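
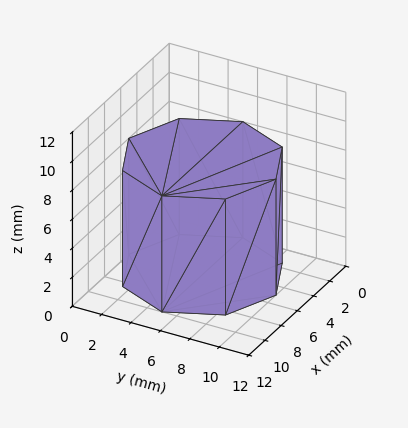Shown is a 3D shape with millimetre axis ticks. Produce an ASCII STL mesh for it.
Reading the render: the shape is a regular 8-sided prism (a cylinder approximated with 8 flat sides), circumscribed radius ≈ 5 mm, height ≈ 8 mm (dimensions read to the nearest mm from the axis ticks). For the STL, each face is triangulated and given an outward normal.

solid part
  facet normal 0.0000 0.0000 -1.0000
    outer loop
      vertex 5.0 10.0 0.0
      vertex 8.5 8.5 0.0
      vertex 10.0 5.0 0.0
    endloop
  endfacet
  facet normal 0.0000 0.0000 -1.0000
    outer loop
      vertex 1.5 8.5 0.0
      vertex 5.0 10.0 0.0
      vertex 10.0 5.0 0.0
    endloop
  endfacet
  facet normal 0.0000 0.0000 -1.0000
    outer loop
      vertex 0.0 5.0 0.0
      vertex 1.5 8.5 0.0
      vertex 10.0 5.0 0.0
    endloop
  endfacet
  facet normal 0.0000 0.0000 -1.0000
    outer loop
      vertex 1.5 1.5 0.0
      vertex 0.0 5.0 0.0
      vertex 10.0 5.0 0.0
    endloop
  endfacet
  facet normal 0.0000 0.0000 -1.0000
    outer loop
      vertex 5.0 0.0 0.0
      vertex 1.5 1.5 0.0
      vertex 10.0 5.0 0.0
    endloop
  endfacet
  facet normal 0.0000 0.0000 -1.0000
    outer loop
      vertex 8.5 1.5 0.0
      vertex 5.0 0.0 0.0
      vertex 10.0 5.0 0.0
    endloop
  endfacet
  facet normal 0.0000 0.0000 1.0000
    outer loop
      vertex 10.0 5.0 8.0
      vertex 8.5 8.5 8.0
      vertex 5.0 10.0 8.0
    endloop
  endfacet
  facet normal 0.0000 0.0000 1.0000
    outer loop
      vertex 10.0 5.0 8.0
      vertex 5.0 10.0 8.0
      vertex 1.5 8.5 8.0
    endloop
  endfacet
  facet normal 0.0000 0.0000 1.0000
    outer loop
      vertex 10.0 5.0 8.0
      vertex 1.5 8.5 8.0
      vertex 0.0 5.0 8.0
    endloop
  endfacet
  facet normal 0.0000 0.0000 1.0000
    outer loop
      vertex 10.0 5.0 8.0
      vertex 0.0 5.0 8.0
      vertex 1.5 1.5 8.0
    endloop
  endfacet
  facet normal 0.0000 0.0000 1.0000
    outer loop
      vertex 10.0 5.0 8.0
      vertex 1.5 1.5 8.0
      vertex 5.0 0.0 8.0
    endloop
  endfacet
  facet normal 0.0000 0.0000 1.0000
    outer loop
      vertex 10.0 5.0 8.0
      vertex 5.0 0.0 8.0
      vertex 8.5 1.5 8.0
    endloop
  endfacet
  facet normal 0.9191 0.3939 0.0000
    outer loop
      vertex 10.0 5.0 0.0
      vertex 8.5 8.5 0.0
      vertex 8.5 8.5 8.0
    endloop
  endfacet
  facet normal 0.9191 0.3939 0.0000
    outer loop
      vertex 10.0 5.0 0.0
      vertex 8.5 8.5 8.0
      vertex 10.0 5.0 8.0
    endloop
  endfacet
  facet normal 0.3939 0.9191 0.0000
    outer loop
      vertex 8.5 8.5 0.0
      vertex 5.0 10.0 0.0
      vertex 5.0 10.0 8.0
    endloop
  endfacet
  facet normal 0.3939 0.9191 0.0000
    outer loop
      vertex 8.5 8.5 0.0
      vertex 5.0 10.0 8.0
      vertex 8.5 8.5 8.0
    endloop
  endfacet
  facet normal -0.3939 0.9191 0.0000
    outer loop
      vertex 5.0 10.0 0.0
      vertex 1.5 8.5 0.0
      vertex 1.5 8.5 8.0
    endloop
  endfacet
  facet normal -0.3939 0.9191 0.0000
    outer loop
      vertex 5.0 10.0 0.0
      vertex 1.5 8.5 8.0
      vertex 5.0 10.0 8.0
    endloop
  endfacet
  facet normal -0.9191 0.3939 0.0000
    outer loop
      vertex 1.5 8.5 0.0
      vertex 0.0 5.0 0.0
      vertex 0.0 5.0 8.0
    endloop
  endfacet
  facet normal -0.9191 0.3939 0.0000
    outer loop
      vertex 1.5 8.5 0.0
      vertex 0.0 5.0 8.0
      vertex 1.5 8.5 8.0
    endloop
  endfacet
  facet normal -0.9191 -0.3939 0.0000
    outer loop
      vertex 0.0 5.0 0.0
      vertex 1.5 1.5 0.0
      vertex 1.5 1.5 8.0
    endloop
  endfacet
  facet normal -0.9191 -0.3939 0.0000
    outer loop
      vertex 0.0 5.0 0.0
      vertex 1.5 1.5 8.0
      vertex 0.0 5.0 8.0
    endloop
  endfacet
  facet normal -0.3939 -0.9191 0.0000
    outer loop
      vertex 1.5 1.5 0.0
      vertex 5.0 0.0 0.0
      vertex 5.0 0.0 8.0
    endloop
  endfacet
  facet normal -0.3939 -0.9191 0.0000
    outer loop
      vertex 1.5 1.5 0.0
      vertex 5.0 0.0 8.0
      vertex 1.5 1.5 8.0
    endloop
  endfacet
  facet normal 0.3939 -0.9191 0.0000
    outer loop
      vertex 5.0 0.0 0.0
      vertex 8.5 1.5 0.0
      vertex 8.5 1.5 8.0
    endloop
  endfacet
  facet normal 0.3939 -0.9191 0.0000
    outer loop
      vertex 5.0 0.0 0.0
      vertex 8.5 1.5 8.0
      vertex 5.0 0.0 8.0
    endloop
  endfacet
  facet normal 0.9191 -0.3939 0.0000
    outer loop
      vertex 8.5 1.5 0.0
      vertex 10.0 5.0 0.0
      vertex 10.0 5.0 8.0
    endloop
  endfacet
  facet normal 0.9191 -0.3939 0.0000
    outer loop
      vertex 8.5 1.5 0.0
      vertex 10.0 5.0 8.0
      vertex 8.5 1.5 8.0
    endloop
  endfacet
endsolid part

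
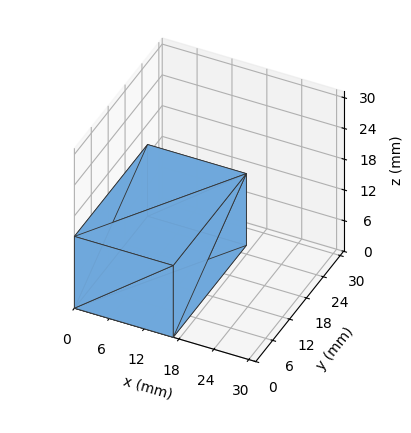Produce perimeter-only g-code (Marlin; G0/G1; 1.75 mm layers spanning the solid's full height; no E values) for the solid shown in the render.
Reading the render: the shape is a rectangular box, roughly 17 × 26 mm footprint and 14 mm tall (dimensions read to the nearest mm from the axis ticks). For the g-code, the solid's height is divided into equal slices at the stated Δz and each level perimeter traced with G1 moves after a G0 lift.

; perimeter-only toolpath
G21 ; units = mm
G90 ; absolute positioning
G28 ; home
; layer 1
G0 Z1.75
G0 X0.00 Y0.00
G1 X17.00 Y0.00
G1 X17.00 Y26.00
G1 X0.00 Y26.00
G1 X0.00 Y0.00
; layer 2
G0 Z3.50
G0 X0.00 Y0.00
G1 X17.00 Y0.00
G1 X17.00 Y26.00
G1 X0.00 Y26.00
G1 X0.00 Y0.00
; layer 3
G0 Z5.25
G0 X0.00 Y0.00
G1 X17.00 Y0.00
G1 X17.00 Y26.00
G1 X0.00 Y26.00
G1 X0.00 Y0.00
; layer 4
G0 Z7.00
G0 X0.00 Y0.00
G1 X17.00 Y0.00
G1 X17.00 Y26.00
G1 X0.00 Y26.00
G1 X0.00 Y0.00
; layer 5
G0 Z8.75
G0 X0.00 Y0.00
G1 X17.00 Y0.00
G1 X17.00 Y26.00
G1 X0.00 Y26.00
G1 X0.00 Y0.00
; layer 6
G0 Z10.50
G0 X0.00 Y0.00
G1 X17.00 Y0.00
G1 X17.00 Y26.00
G1 X0.00 Y26.00
G1 X0.00 Y0.00
; layer 7
G0 Z12.25
G0 X0.00 Y0.00
G1 X17.00 Y0.00
G1 X17.00 Y26.00
G1 X0.00 Y26.00
G1 X0.00 Y0.00
; layer 8
G0 Z14.00
G0 X0.00 Y0.00
G1 X17.00 Y0.00
G1 X17.00 Y26.00
G1 X0.00 Y26.00
G1 X0.00 Y0.00
M2 ; end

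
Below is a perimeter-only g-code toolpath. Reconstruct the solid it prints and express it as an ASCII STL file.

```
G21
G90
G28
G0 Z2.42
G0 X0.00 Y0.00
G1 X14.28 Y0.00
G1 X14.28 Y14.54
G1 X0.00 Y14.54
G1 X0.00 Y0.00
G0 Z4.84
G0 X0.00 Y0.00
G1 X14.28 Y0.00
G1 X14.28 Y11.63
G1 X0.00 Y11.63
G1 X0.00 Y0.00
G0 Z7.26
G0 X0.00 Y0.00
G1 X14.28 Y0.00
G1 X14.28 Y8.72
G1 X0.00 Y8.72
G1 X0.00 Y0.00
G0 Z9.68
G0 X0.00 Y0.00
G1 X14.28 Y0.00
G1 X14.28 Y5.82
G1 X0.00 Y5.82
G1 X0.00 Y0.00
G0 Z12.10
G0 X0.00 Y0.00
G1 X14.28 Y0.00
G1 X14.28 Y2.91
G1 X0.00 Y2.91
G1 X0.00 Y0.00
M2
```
solid part
  facet normal 0.0000 0.0000 -1.0000
    outer loop
      vertex 14.28 17.45 0.00
      vertex 14.28 0.00 0.00
      vertex 0.00 0.00 0.00
    endloop
  endfacet
  facet normal 0.0000 0.0000 -1.0000
    outer loop
      vertex 0.00 17.45 0.00
      vertex 14.28 17.45 0.00
      vertex 0.00 0.00 0.00
    endloop
  endfacet
  facet normal 0.0000 -1.0000 0.0000
    outer loop
      vertex 0.00 0.00 0.00
      vertex 14.28 0.00 0.00
      vertex 14.28 0.00 14.52
    endloop
  endfacet
  facet normal 0.0000 -1.0000 0.0000
    outer loop
      vertex 0.00 0.00 0.00
      vertex 14.28 0.00 14.52
      vertex 0.00 0.00 14.52
    endloop
  endfacet
  facet normal 0.0000 0.6396 0.7687
    outer loop
      vertex 0.00 0.00 14.52
      vertex 14.28 0.00 14.52
      vertex 14.28 17.45 0.00
    endloop
  endfacet
  facet normal 0.0000 0.6396 0.7687
    outer loop
      vertex 0.00 0.00 14.52
      vertex 14.28 17.45 0.00
      vertex 0.00 17.45 0.00
    endloop
  endfacet
  facet normal -1.0000 0.0000 0.0000
    outer loop
      vertex 0.00 0.00 14.52
      vertex 0.00 17.45 0.00
      vertex 0.00 0.00 0.00
    endloop
  endfacet
  facet normal 1.0000 0.0000 0.0000
    outer loop
      vertex 14.28 0.00 0.00
      vertex 14.28 17.45 0.00
      vertex 14.28 0.00 14.52
    endloop
  endfacet
endsolid part

The G0 Z moves step by Δz≈2.42 mm. The G1 loops shrink linearly with z, so the solid tapers from its base footprint up to z≈14.5. Closing with a flat bottom cap and the tapered top and triangulating gives 8 facets — a wedge (ramp): 14.3 × 17.4 mm base, rising to 14.5 mm along the y=0 edge and sloping linearly to z=0 at y=17.4.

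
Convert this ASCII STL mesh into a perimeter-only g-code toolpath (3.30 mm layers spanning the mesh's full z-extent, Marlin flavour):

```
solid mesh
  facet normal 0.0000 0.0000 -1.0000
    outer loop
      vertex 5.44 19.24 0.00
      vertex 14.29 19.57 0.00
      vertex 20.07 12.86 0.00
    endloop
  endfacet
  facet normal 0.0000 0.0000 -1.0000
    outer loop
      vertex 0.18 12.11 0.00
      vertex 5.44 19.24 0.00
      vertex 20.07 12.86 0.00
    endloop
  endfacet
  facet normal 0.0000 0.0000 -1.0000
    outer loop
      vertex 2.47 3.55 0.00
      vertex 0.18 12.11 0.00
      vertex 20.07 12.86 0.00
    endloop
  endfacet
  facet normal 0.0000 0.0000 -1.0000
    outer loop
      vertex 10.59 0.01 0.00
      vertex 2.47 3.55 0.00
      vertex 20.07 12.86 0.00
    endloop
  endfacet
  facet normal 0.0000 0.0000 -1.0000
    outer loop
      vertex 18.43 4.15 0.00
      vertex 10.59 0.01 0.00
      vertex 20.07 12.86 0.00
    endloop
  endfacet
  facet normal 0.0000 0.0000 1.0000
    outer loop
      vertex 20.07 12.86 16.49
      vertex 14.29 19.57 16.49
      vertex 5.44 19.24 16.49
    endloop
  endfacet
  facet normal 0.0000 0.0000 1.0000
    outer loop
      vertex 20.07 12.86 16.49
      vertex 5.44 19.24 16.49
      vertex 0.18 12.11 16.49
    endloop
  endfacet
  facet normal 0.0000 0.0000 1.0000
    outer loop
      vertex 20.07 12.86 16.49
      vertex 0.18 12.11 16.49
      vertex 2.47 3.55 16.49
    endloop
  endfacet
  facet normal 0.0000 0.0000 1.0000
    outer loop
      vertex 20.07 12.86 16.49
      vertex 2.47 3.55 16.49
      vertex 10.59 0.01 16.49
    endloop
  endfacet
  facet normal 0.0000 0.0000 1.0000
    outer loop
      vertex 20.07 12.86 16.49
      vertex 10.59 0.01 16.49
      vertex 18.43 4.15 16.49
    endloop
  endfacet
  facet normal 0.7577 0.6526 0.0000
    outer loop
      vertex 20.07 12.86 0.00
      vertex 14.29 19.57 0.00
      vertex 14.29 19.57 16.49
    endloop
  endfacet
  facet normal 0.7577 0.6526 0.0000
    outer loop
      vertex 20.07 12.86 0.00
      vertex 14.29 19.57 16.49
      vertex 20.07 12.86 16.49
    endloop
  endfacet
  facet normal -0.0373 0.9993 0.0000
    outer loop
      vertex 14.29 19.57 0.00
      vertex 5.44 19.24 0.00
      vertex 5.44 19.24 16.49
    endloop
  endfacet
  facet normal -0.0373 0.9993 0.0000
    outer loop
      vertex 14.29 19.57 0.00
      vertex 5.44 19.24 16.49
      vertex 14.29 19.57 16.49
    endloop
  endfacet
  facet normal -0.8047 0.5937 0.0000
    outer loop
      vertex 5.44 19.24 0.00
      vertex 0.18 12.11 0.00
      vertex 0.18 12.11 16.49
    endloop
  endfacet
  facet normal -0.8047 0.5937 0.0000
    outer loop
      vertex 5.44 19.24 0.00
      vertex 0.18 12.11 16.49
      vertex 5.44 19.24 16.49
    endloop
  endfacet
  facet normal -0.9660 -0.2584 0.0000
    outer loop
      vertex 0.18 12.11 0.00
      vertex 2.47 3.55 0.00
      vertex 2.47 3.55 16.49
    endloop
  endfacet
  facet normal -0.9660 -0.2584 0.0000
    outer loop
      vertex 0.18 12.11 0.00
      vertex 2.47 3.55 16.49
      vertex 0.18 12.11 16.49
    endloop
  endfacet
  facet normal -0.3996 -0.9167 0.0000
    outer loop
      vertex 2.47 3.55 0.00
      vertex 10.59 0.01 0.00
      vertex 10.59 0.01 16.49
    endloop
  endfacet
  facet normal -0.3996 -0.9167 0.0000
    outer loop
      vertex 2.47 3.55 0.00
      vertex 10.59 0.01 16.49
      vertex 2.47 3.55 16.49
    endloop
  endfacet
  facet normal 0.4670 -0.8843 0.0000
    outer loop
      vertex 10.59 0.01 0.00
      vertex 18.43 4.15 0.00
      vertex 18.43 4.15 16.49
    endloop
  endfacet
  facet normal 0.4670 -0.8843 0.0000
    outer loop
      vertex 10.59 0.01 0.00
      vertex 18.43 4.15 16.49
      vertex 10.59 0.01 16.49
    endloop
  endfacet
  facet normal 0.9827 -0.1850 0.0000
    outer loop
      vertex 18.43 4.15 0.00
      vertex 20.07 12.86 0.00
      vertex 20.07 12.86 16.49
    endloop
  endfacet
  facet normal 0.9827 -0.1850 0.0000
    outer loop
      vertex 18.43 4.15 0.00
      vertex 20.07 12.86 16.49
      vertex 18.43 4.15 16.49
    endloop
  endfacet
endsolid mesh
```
; perimeter-only toolpath
G21 ; units = mm
G90 ; absolute positioning
G28 ; home
; layer 1
G0 Z3.30
G0 X20.07 Y12.86
G1 X14.29 Y19.57
G1 X5.44 Y19.24
G1 X0.18 Y12.11
G1 X2.47 Y3.55
G1 X10.59 Y0.01
G1 X18.43 Y4.15
G1 X20.07 Y12.86
; layer 2
G0 Z6.60
G0 X20.07 Y12.86
G1 X14.29 Y19.57
G1 X5.44 Y19.24
G1 X0.18 Y12.11
G1 X2.47 Y3.55
G1 X10.59 Y0.01
G1 X18.43 Y4.15
G1 X20.07 Y12.86
; layer 3
G0 Z9.89
G0 X20.07 Y12.86
G1 X14.29 Y19.57
G1 X5.44 Y19.24
G1 X0.18 Y12.11
G1 X2.47 Y3.55
G1 X10.59 Y0.01
G1 X18.43 Y4.15
G1 X20.07 Y12.86
; layer 4
G0 Z13.19
G0 X20.07 Y12.86
G1 X14.29 Y19.57
G1 X5.44 Y19.24
G1 X0.18 Y12.11
G1 X2.47 Y3.55
G1 X10.59 Y0.01
G1 X18.43 Y4.15
G1 X20.07 Y12.86
; layer 5
G0 Z16.49
G0 X20.07 Y12.86
G1 X14.29 Y19.57
G1 X5.44 Y19.24
G1 X0.18 Y12.11
G1 X2.47 Y3.55
G1 X10.59 Y0.01
G1 X18.43 Y4.15
G1 X20.07 Y12.86
M2 ; end

The solid is a regular 7-sided prism (a cylinder approximated with 7 flat sides), circumscribed radius ≈ 10.2 mm, height ≈ 16.5 mm. Slicing at Δz = 3.30 mm — 5 equal slices spanning the solid's height, so layer i sits at z = i·h/5 — gives 5 non-empty perimeters. Each is a 7-segment closed polygon; G0 lifts to the layer z and rapids to the start vertex, then G1 traces the edges.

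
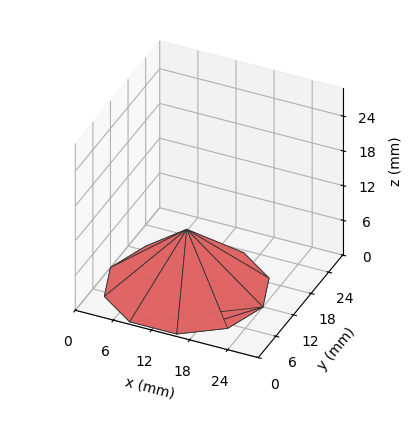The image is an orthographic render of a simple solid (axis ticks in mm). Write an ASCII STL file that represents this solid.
Reading the render: the shape is a regular 10-sided pyramid, base circumscribed radius ≈ 12 mm, apex at z ≈ 10 mm (dimensions read to the nearest mm from the axis ticks). For the STL, each face is triangulated and given an outward normal.

solid part
  facet normal 0.0000 0.0000 -1.0000
    outer loop
      vertex 15.708 23.413 0.000
      vertex 21.708 19.053 0.000
      vertex 24.000 12.000 0.000
    endloop
  endfacet
  facet normal 0.0000 0.0000 -1.0000
    outer loop
      vertex 8.292 23.413 0.000
      vertex 15.708 23.413 0.000
      vertex 24.000 12.000 0.000
    endloop
  endfacet
  facet normal 0.0000 0.0000 -1.0000
    outer loop
      vertex 2.292 19.053 0.000
      vertex 8.292 23.413 0.000
      vertex 24.000 12.000 0.000
    endloop
  endfacet
  facet normal 0.0000 0.0000 -1.0000
    outer loop
      vertex 0.000 12.000 0.000
      vertex 2.292 19.053 0.000
      vertex 24.000 12.000 0.000
    endloop
  endfacet
  facet normal 0.0000 0.0000 -1.0000
    outer loop
      vertex 2.292 4.947 0.000
      vertex 0.000 12.000 0.000
      vertex 24.000 12.000 0.000
    endloop
  endfacet
  facet normal 0.0000 0.0000 -1.0000
    outer loop
      vertex 8.292 0.587 0.000
      vertex 2.292 4.947 0.000
      vertex 24.000 12.000 0.000
    endloop
  endfacet
  facet normal 0.0000 0.0000 -1.0000
    outer loop
      vertex 15.708 0.587 0.000
      vertex 8.292 0.587 0.000
      vertex 24.000 12.000 0.000
    endloop
  endfacet
  facet normal 0.0000 0.0000 -1.0000
    outer loop
      vertex 21.708 4.947 0.000
      vertex 15.708 0.587 0.000
      vertex 24.000 12.000 0.000
    endloop
  endfacet
  facet normal 0.6268 0.2037 0.7521
    outer loop
      vertex 24.000 12.000 0.000
      vertex 21.708 19.053 0.000
      vertex 12.000 12.000 10.000
    endloop
  endfacet
  facet normal 0.3874 0.5331 0.7521
    outer loop
      vertex 21.708 19.053 0.000
      vertex 15.708 23.413 0.000
      vertex 12.000 12.000 10.000
    endloop
  endfacet
  facet normal 0.0000 0.6590 0.7521
    outer loop
      vertex 15.708 23.413 0.000
      vertex 8.292 23.413 0.000
      vertex 12.000 12.000 10.000
    endloop
  endfacet
  facet normal -0.3874 0.5331 0.7521
    outer loop
      vertex 8.292 23.413 0.000
      vertex 2.292 19.053 0.000
      vertex 12.000 12.000 10.000
    endloop
  endfacet
  facet normal -0.6268 0.2037 0.7521
    outer loop
      vertex 2.292 19.053 0.000
      vertex 0.000 12.000 0.000
      vertex 12.000 12.000 10.000
    endloop
  endfacet
  facet normal -0.6268 -0.2037 0.7521
    outer loop
      vertex 0.000 12.000 0.000
      vertex 2.292 4.947 0.000
      vertex 12.000 12.000 10.000
    endloop
  endfacet
  facet normal -0.3874 -0.5331 0.7521
    outer loop
      vertex 2.292 4.947 0.000
      vertex 8.292 0.587 0.000
      vertex 12.000 12.000 10.000
    endloop
  endfacet
  facet normal 0.0000 -0.6590 0.7521
    outer loop
      vertex 8.292 0.587 0.000
      vertex 15.708 0.587 0.000
      vertex 12.000 12.000 10.000
    endloop
  endfacet
  facet normal 0.3874 -0.5331 0.7521
    outer loop
      vertex 15.708 0.587 0.000
      vertex 21.708 4.947 0.000
      vertex 12.000 12.000 10.000
    endloop
  endfacet
  facet normal 0.6268 -0.2037 0.7521
    outer loop
      vertex 21.708 4.947 0.000
      vertex 24.000 12.000 0.000
      vertex 12.000 12.000 10.000
    endloop
  endfacet
endsolid part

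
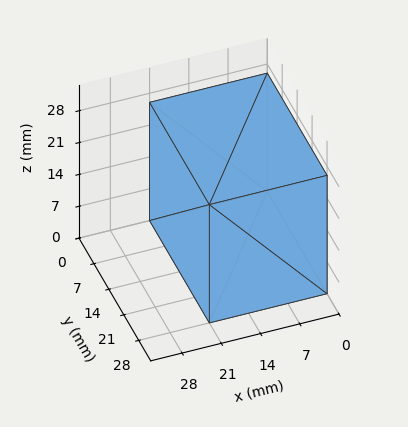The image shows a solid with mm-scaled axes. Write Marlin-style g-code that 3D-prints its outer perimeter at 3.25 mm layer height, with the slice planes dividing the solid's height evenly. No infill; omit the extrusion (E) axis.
Reading the render: the shape is a rectangular box, roughly 21 × 28 mm footprint and 26 mm tall (dimensions read to the nearest mm from the axis ticks). For the g-code, the solid's height is divided into equal slices at the stated Δz and each level perimeter traced with G1 moves after a G0 lift.

; perimeter-only toolpath
G21 ; units = mm
G90 ; absolute positioning
G28 ; home
; layer 1
G0 Z3.25
G0 X0.00 Y0.00
G1 X21.00 Y0.00
G1 X21.00 Y28.00
G1 X0.00 Y28.00
G1 X0.00 Y0.00
; layer 2
G0 Z6.50
G0 X0.00 Y0.00
G1 X21.00 Y0.00
G1 X21.00 Y28.00
G1 X0.00 Y28.00
G1 X0.00 Y0.00
; layer 3
G0 Z9.75
G0 X0.00 Y0.00
G1 X21.00 Y0.00
G1 X21.00 Y28.00
G1 X0.00 Y28.00
G1 X0.00 Y0.00
; layer 4
G0 Z13.00
G0 X0.00 Y0.00
G1 X21.00 Y0.00
G1 X21.00 Y28.00
G1 X0.00 Y28.00
G1 X0.00 Y0.00
; layer 5
G0 Z16.25
G0 X0.00 Y0.00
G1 X21.00 Y0.00
G1 X21.00 Y28.00
G1 X0.00 Y28.00
G1 X0.00 Y0.00
; layer 6
G0 Z19.50
G0 X0.00 Y0.00
G1 X21.00 Y0.00
G1 X21.00 Y28.00
G1 X0.00 Y28.00
G1 X0.00 Y0.00
; layer 7
G0 Z22.75
G0 X0.00 Y0.00
G1 X21.00 Y0.00
G1 X21.00 Y28.00
G1 X0.00 Y28.00
G1 X0.00 Y0.00
; layer 8
G0 Z26.00
G0 X0.00 Y0.00
G1 X21.00 Y0.00
G1 X21.00 Y28.00
G1 X0.00 Y28.00
G1 X0.00 Y0.00
M2 ; end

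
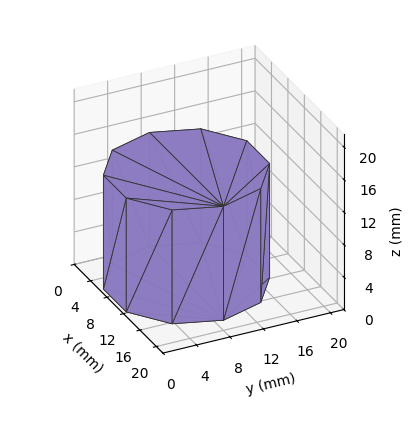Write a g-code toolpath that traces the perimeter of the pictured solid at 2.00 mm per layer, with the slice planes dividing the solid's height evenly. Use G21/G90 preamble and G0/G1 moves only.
Reading the render: the shape is a regular 10-sided prism (a cylinder approximated with 10 flat sides), circumscribed radius ≈ 9 mm, height ≈ 14 mm (dimensions read to the nearest mm from the axis ticks). For the g-code, the solid's height is divided into equal slices at the stated Δz and each level perimeter traced with G1 moves after a G0 lift.

; perimeter-only toolpath
G21 ; units = mm
G90 ; absolute positioning
G28 ; home
; layer 1
G0 Z2.00
G0 X18.00 Y9.00
G1 X16.28 Y14.29
G1 X11.78 Y17.56
G1 X6.22 Y17.56
G1 X1.72 Y14.29
G1 X0.00 Y9.00
G1 X1.72 Y3.71
G1 X6.22 Y0.44
G1 X11.78 Y0.44
G1 X16.28 Y3.71
G1 X18.00 Y9.00
; layer 2
G0 Z4.00
G0 X18.00 Y9.00
G1 X16.28 Y14.29
G1 X11.78 Y17.56
G1 X6.22 Y17.56
G1 X1.72 Y14.29
G1 X0.00 Y9.00
G1 X1.72 Y3.71
G1 X6.22 Y0.44
G1 X11.78 Y0.44
G1 X16.28 Y3.71
G1 X18.00 Y9.00
; layer 3
G0 Z6.00
G0 X18.00 Y9.00
G1 X16.28 Y14.29
G1 X11.78 Y17.56
G1 X6.22 Y17.56
G1 X1.72 Y14.29
G1 X0.00 Y9.00
G1 X1.72 Y3.71
G1 X6.22 Y0.44
G1 X11.78 Y0.44
G1 X16.28 Y3.71
G1 X18.00 Y9.00
; layer 4
G0 Z8.00
G0 X18.00 Y9.00
G1 X16.28 Y14.29
G1 X11.78 Y17.56
G1 X6.22 Y17.56
G1 X1.72 Y14.29
G1 X0.00 Y9.00
G1 X1.72 Y3.71
G1 X6.22 Y0.44
G1 X11.78 Y0.44
G1 X16.28 Y3.71
G1 X18.00 Y9.00
; layer 5
G0 Z10.00
G0 X18.00 Y9.00
G1 X16.28 Y14.29
G1 X11.78 Y17.56
G1 X6.22 Y17.56
G1 X1.72 Y14.29
G1 X0.00 Y9.00
G1 X1.72 Y3.71
G1 X6.22 Y0.44
G1 X11.78 Y0.44
G1 X16.28 Y3.71
G1 X18.00 Y9.00
; layer 6
G0 Z12.00
G0 X18.00 Y9.00
G1 X16.28 Y14.29
G1 X11.78 Y17.56
G1 X6.22 Y17.56
G1 X1.72 Y14.29
G1 X0.00 Y9.00
G1 X1.72 Y3.71
G1 X6.22 Y0.44
G1 X11.78 Y0.44
G1 X16.28 Y3.71
G1 X18.00 Y9.00
; layer 7
G0 Z14.00
G0 X18.00 Y9.00
G1 X16.28 Y14.29
G1 X11.78 Y17.56
G1 X6.22 Y17.56
G1 X1.72 Y14.29
G1 X0.00 Y9.00
G1 X1.72 Y3.71
G1 X6.22 Y0.44
G1 X11.78 Y0.44
G1 X16.28 Y3.71
G1 X18.00 Y9.00
M2 ; end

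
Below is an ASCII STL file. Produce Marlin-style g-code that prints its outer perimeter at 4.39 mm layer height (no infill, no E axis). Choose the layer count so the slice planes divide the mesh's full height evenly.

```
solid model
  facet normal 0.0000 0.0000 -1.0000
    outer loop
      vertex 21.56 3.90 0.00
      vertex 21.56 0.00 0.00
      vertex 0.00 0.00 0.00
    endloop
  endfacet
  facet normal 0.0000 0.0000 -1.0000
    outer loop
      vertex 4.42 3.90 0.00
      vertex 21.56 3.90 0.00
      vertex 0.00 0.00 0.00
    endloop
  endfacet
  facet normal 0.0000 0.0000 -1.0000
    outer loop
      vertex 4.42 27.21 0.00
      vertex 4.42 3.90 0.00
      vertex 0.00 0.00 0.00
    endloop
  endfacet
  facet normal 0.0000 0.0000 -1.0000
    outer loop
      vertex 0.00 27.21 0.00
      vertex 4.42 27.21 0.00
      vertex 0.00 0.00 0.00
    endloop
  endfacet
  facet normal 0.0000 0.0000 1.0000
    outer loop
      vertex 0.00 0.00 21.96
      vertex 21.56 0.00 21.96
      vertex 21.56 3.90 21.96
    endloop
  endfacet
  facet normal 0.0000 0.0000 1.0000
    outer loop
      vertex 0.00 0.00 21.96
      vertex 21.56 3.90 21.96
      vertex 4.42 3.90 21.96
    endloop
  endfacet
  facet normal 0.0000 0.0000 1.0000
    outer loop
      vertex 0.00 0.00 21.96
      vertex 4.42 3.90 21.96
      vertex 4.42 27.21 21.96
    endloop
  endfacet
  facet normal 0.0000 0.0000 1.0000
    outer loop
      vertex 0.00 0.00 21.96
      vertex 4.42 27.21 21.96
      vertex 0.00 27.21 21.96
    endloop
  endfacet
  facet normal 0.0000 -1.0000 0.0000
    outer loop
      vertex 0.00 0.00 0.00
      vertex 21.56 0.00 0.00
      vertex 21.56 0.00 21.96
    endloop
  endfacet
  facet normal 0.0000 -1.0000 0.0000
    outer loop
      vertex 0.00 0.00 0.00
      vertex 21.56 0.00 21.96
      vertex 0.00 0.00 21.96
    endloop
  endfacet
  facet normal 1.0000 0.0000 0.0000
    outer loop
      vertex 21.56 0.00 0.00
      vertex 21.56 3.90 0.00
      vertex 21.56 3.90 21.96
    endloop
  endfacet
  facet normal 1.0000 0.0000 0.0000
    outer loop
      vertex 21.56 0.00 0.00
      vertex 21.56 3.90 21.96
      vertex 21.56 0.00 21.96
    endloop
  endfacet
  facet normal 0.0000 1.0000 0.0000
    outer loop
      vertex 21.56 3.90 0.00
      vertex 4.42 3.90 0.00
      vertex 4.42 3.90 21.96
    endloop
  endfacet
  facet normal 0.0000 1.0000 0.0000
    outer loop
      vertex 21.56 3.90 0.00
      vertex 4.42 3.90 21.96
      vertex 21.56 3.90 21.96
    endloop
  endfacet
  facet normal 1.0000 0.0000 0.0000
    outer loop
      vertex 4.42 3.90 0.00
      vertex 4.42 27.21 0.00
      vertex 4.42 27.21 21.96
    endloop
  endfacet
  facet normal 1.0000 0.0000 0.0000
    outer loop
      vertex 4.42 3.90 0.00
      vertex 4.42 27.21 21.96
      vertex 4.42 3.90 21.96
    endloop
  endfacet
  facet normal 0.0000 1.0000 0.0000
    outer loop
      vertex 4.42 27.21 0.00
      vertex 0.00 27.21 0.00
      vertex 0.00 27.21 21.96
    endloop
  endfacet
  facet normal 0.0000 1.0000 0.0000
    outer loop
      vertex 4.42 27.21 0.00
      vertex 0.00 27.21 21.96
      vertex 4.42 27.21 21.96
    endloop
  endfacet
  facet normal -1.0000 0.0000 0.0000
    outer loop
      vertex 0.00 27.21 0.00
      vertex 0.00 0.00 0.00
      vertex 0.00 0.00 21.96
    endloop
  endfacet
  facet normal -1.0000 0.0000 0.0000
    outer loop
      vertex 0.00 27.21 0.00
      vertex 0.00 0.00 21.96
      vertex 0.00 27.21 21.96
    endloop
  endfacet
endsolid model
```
; perimeter-only toolpath
G21 ; units = mm
G90 ; absolute positioning
G28 ; home
; layer 1
G0 Z4.39
G0 X0.00 Y0.00
G1 X21.56 Y0.00
G1 X21.56 Y3.90
G1 X4.42 Y3.90
G1 X4.42 Y27.21
G1 X0.00 Y27.21
G1 X0.00 Y0.00
; layer 2
G0 Z8.78
G0 X0.00 Y0.00
G1 X21.56 Y0.00
G1 X21.56 Y3.90
G1 X4.42 Y3.90
G1 X4.42 Y27.21
G1 X0.00 Y27.21
G1 X0.00 Y0.00
; layer 3
G0 Z13.18
G0 X0.00 Y0.00
G1 X21.56 Y0.00
G1 X21.56 Y3.90
G1 X4.42 Y3.90
G1 X4.42 Y27.21
G1 X0.00 Y27.21
G1 X0.00 Y0.00
; layer 4
G0 Z17.57
G0 X0.00 Y0.00
G1 X21.56 Y0.00
G1 X21.56 Y3.90
G1 X4.42 Y3.90
G1 X4.42 Y27.21
G1 X0.00 Y27.21
G1 X0.00 Y0.00
; layer 5
G0 Z21.96
G0 X0.00 Y0.00
G1 X21.56 Y0.00
G1 X21.56 Y3.90
G1 X4.42 Y3.90
G1 X4.42 Y27.21
G1 X0.00 Y27.21
G1 X0.00 Y0.00
M2 ; end

The solid is an L-shaped prism: outer 21.6 × 27.2 mm, arm thicknesses ≈ 3.9 mm (horizontal) and 4.42 mm (vertical), extruded 22 mm in z. Slicing at Δz = 4.39 mm — 5 equal slices spanning the solid's height, so layer i sits at z = i·h/5 — gives 5 non-empty perimeters. Each is a 6-segment closed polygon; G0 lifts to the layer z and rapids to the start vertex, then G1 traces the edges.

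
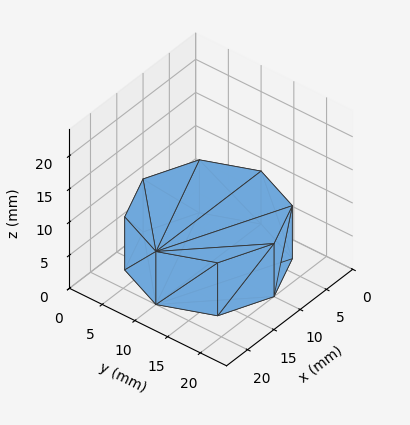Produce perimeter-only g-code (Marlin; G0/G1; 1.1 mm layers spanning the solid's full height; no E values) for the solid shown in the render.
Reading the render: the shape is a regular 8-sided prism (a cylinder approximated with 8 flat sides), circumscribed radius ≈ 10 mm, height ≈ 8 mm (dimensions read to the nearest mm from the axis ticks). For the g-code, the solid's height is divided into equal slices at the stated Δz and each level perimeter traced with G1 moves after a G0 lift.

; perimeter-only toolpath
G21 ; units = mm
G90 ; absolute positioning
G28 ; home
; layer 1
G0 Z1.1
G0 X20.0 Y10.0
G1 X17.1 Y17.1
G1 X10.0 Y20.0
G1 X2.9 Y17.1
G1 X0.0 Y10.0
G1 X2.9 Y2.9
G1 X10.0 Y0.0
G1 X17.1 Y2.9
G1 X20.0 Y10.0
; layer 2
G0 Z2.3
G0 X20.0 Y10.0
G1 X17.1 Y17.1
G1 X10.0 Y20.0
G1 X2.9 Y17.1
G1 X0.0 Y10.0
G1 X2.9 Y2.9
G1 X10.0 Y0.0
G1 X17.1 Y2.9
G1 X20.0 Y10.0
; layer 3
G0 Z3.4
G0 X20.0 Y10.0
G1 X17.1 Y17.1
G1 X10.0 Y20.0
G1 X2.9 Y17.1
G1 X0.0 Y10.0
G1 X2.9 Y2.9
G1 X10.0 Y0.0
G1 X17.1 Y2.9
G1 X20.0 Y10.0
; layer 4
G0 Z4.6
G0 X20.0 Y10.0
G1 X17.1 Y17.1
G1 X10.0 Y20.0
G1 X2.9 Y17.1
G1 X0.0 Y10.0
G1 X2.9 Y2.9
G1 X10.0 Y0.0
G1 X17.1 Y2.9
G1 X20.0 Y10.0
; layer 5
G0 Z5.7
G0 X20.0 Y10.0
G1 X17.1 Y17.1
G1 X10.0 Y20.0
G1 X2.9 Y17.1
G1 X0.0 Y10.0
G1 X2.9 Y2.9
G1 X10.0 Y0.0
G1 X17.1 Y2.9
G1 X20.0 Y10.0
; layer 6
G0 Z6.9
G0 X20.0 Y10.0
G1 X17.1 Y17.1
G1 X10.0 Y20.0
G1 X2.9 Y17.1
G1 X0.0 Y10.0
G1 X2.9 Y2.9
G1 X10.0 Y0.0
G1 X17.1 Y2.9
G1 X20.0 Y10.0
; layer 7
G0 Z8.0
G0 X20.0 Y10.0
G1 X17.1 Y17.1
G1 X10.0 Y20.0
G1 X2.9 Y17.1
G1 X0.0 Y10.0
G1 X2.9 Y2.9
G1 X10.0 Y0.0
G1 X17.1 Y2.9
G1 X20.0 Y10.0
M2 ; end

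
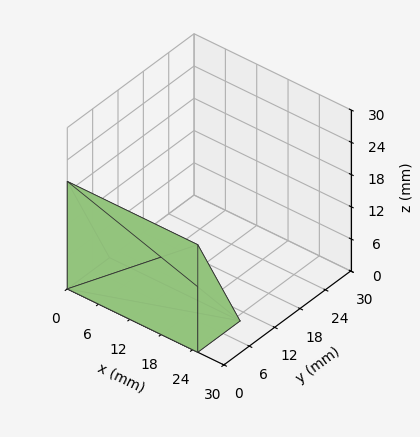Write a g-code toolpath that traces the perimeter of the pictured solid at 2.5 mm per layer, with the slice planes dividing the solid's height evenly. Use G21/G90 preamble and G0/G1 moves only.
Reading the render: the shape is a wedge (ramp): 25 × 10 mm base, rising to 20 mm along the y=0 edge and sloping linearly to z=0 at y=10 (dimensions read to the nearest mm from the axis ticks). For the g-code, the solid's height is divided into equal slices at the stated Δz and each level perimeter traced with G1 moves after a G0 lift.

; perimeter-only toolpath
G21 ; units = mm
G90 ; absolute positioning
G28 ; home
; layer 1
G0 Z2.5
G0 X0.0 Y0.0
G1 X25.0 Y0.0
G1 X25.0 Y8.8
G1 X0.0 Y8.8
G1 X0.0 Y0.0
; layer 2
G0 Z5.0
G0 X0.0 Y0.0
G1 X25.0 Y0.0
G1 X25.0 Y7.5
G1 X0.0 Y7.5
G1 X0.0 Y0.0
; layer 3
G0 Z7.5
G0 X0.0 Y0.0
G1 X25.0 Y0.0
G1 X25.0 Y6.2
G1 X0.0 Y6.2
G1 X0.0 Y0.0
; layer 4
G0 Z10.0
G0 X0.0 Y0.0
G1 X25.0 Y0.0
G1 X25.0 Y5.0
G1 X0.0 Y5.0
G1 X0.0 Y0.0
; layer 5
G0 Z12.5
G0 X0.0 Y0.0
G1 X25.0 Y0.0
G1 X25.0 Y3.8
G1 X0.0 Y3.8
G1 X0.0 Y0.0
; layer 6
G0 Z15.0
G0 X0.0 Y0.0
G1 X25.0 Y0.0
G1 X25.0 Y2.5
G1 X0.0 Y2.5
G1 X0.0 Y0.0
; layer 7
G0 Z17.5
G0 X0.0 Y0.0
G1 X25.0 Y0.0
G1 X25.0 Y1.2
G1 X0.0 Y1.2
G1 X0.0 Y0.0
M2 ; end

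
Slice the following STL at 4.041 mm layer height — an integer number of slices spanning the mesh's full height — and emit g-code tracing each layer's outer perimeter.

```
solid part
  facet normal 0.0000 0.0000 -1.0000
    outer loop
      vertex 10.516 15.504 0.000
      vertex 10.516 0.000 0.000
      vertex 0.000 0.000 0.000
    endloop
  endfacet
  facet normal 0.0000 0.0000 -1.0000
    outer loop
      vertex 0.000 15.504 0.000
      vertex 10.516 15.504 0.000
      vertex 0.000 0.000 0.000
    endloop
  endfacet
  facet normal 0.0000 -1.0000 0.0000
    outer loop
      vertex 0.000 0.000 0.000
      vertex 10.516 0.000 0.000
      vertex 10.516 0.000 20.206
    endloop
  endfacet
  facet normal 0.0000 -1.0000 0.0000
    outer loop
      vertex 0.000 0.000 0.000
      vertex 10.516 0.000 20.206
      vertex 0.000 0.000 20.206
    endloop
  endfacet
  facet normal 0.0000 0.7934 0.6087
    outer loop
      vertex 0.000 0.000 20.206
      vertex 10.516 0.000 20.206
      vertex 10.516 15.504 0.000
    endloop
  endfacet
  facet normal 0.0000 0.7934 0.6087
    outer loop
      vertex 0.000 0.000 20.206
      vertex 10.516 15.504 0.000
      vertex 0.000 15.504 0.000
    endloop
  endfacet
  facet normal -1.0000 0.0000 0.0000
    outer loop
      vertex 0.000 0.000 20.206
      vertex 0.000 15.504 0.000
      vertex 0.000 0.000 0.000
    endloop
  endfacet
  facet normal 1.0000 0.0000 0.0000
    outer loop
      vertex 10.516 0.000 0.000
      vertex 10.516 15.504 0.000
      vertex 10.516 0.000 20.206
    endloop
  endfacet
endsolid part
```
; perimeter-only toolpath
G21 ; units = mm
G90 ; absolute positioning
G28 ; home
; layer 1
G0 Z4.041
G0 X0.000 Y0.000
G1 X10.516 Y0.000
G1 X10.516 Y12.403
G1 X0.000 Y12.403
G1 X0.000 Y0.000
; layer 2
G0 Z8.082
G0 X0.000 Y0.000
G1 X10.516 Y0.000
G1 X10.516 Y9.302
G1 X0.000 Y9.302
G1 X0.000 Y0.000
; layer 3
G0 Z12.124
G0 X0.000 Y0.000
G1 X10.516 Y0.000
G1 X10.516 Y6.202
G1 X0.000 Y6.202
G1 X0.000 Y0.000
; layer 4
G0 Z16.165
G0 X0.000 Y0.000
G1 X10.516 Y0.000
G1 X10.516 Y3.101
G1 X0.000 Y3.101
G1 X0.000 Y0.000
M2 ; end

The solid is a wedge (ramp): 10.5 × 15.5 mm base, rising to 20.2 mm along the y=0 edge and sloping linearly to z=0 at y=15.5. Slicing at Δz = 4.041 mm — 5 equal slices spanning the solid's height, so layer i sits at z = i·h/5 — gives 4 non-empty perimeters. Each is a 4-segment closed polygon; G0 lifts to the layer z and rapids to the start vertex, then G1 traces the edges. The cross-section shrinks linearly with z (the slice at the apex is degenerate and omitted).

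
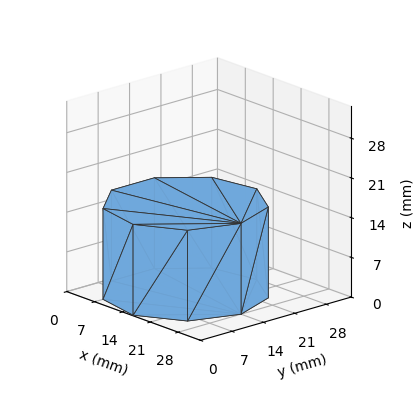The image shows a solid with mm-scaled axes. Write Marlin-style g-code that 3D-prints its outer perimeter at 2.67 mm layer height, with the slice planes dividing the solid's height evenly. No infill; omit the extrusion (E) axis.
Reading the render: the shape is a regular 9-sided prism (a cylinder approximated with 9 flat sides), circumscribed radius ≈ 14 mm, height ≈ 16 mm (dimensions read to the nearest mm from the axis ticks). For the g-code, the solid's height is divided into equal slices at the stated Δz and each level perimeter traced with G1 moves after a G0 lift.

; perimeter-only toolpath
G21 ; units = mm
G90 ; absolute positioning
G28 ; home
; layer 1
G0 Z2.67
G0 X28.00 Y14.00
G1 X24.72 Y23.00
G1 X16.43 Y27.79
G1 X7.00 Y26.12
G1 X0.84 Y18.79
G1 X0.84 Y9.21
G1 X7.00 Y1.88
G1 X16.43 Y0.21
G1 X24.72 Y5.00
G1 X28.00 Y14.00
; layer 2
G0 Z5.33
G0 X28.00 Y14.00
G1 X24.72 Y23.00
G1 X16.43 Y27.79
G1 X7.00 Y26.12
G1 X0.84 Y18.79
G1 X0.84 Y9.21
G1 X7.00 Y1.88
G1 X16.43 Y0.21
G1 X24.72 Y5.00
G1 X28.00 Y14.00
; layer 3
G0 Z8.00
G0 X28.00 Y14.00
G1 X24.72 Y23.00
G1 X16.43 Y27.79
G1 X7.00 Y26.12
G1 X0.84 Y18.79
G1 X0.84 Y9.21
G1 X7.00 Y1.88
G1 X16.43 Y0.21
G1 X24.72 Y5.00
G1 X28.00 Y14.00
; layer 4
G0 Z10.67
G0 X28.00 Y14.00
G1 X24.72 Y23.00
G1 X16.43 Y27.79
G1 X7.00 Y26.12
G1 X0.84 Y18.79
G1 X0.84 Y9.21
G1 X7.00 Y1.88
G1 X16.43 Y0.21
G1 X24.72 Y5.00
G1 X28.00 Y14.00
; layer 5
G0 Z13.33
G0 X28.00 Y14.00
G1 X24.72 Y23.00
G1 X16.43 Y27.79
G1 X7.00 Y26.12
G1 X0.84 Y18.79
G1 X0.84 Y9.21
G1 X7.00 Y1.88
G1 X16.43 Y0.21
G1 X24.72 Y5.00
G1 X28.00 Y14.00
; layer 6
G0 Z16.00
G0 X28.00 Y14.00
G1 X24.72 Y23.00
G1 X16.43 Y27.79
G1 X7.00 Y26.12
G1 X0.84 Y18.79
G1 X0.84 Y9.21
G1 X7.00 Y1.88
G1 X16.43 Y0.21
G1 X24.72 Y5.00
G1 X28.00 Y14.00
M2 ; end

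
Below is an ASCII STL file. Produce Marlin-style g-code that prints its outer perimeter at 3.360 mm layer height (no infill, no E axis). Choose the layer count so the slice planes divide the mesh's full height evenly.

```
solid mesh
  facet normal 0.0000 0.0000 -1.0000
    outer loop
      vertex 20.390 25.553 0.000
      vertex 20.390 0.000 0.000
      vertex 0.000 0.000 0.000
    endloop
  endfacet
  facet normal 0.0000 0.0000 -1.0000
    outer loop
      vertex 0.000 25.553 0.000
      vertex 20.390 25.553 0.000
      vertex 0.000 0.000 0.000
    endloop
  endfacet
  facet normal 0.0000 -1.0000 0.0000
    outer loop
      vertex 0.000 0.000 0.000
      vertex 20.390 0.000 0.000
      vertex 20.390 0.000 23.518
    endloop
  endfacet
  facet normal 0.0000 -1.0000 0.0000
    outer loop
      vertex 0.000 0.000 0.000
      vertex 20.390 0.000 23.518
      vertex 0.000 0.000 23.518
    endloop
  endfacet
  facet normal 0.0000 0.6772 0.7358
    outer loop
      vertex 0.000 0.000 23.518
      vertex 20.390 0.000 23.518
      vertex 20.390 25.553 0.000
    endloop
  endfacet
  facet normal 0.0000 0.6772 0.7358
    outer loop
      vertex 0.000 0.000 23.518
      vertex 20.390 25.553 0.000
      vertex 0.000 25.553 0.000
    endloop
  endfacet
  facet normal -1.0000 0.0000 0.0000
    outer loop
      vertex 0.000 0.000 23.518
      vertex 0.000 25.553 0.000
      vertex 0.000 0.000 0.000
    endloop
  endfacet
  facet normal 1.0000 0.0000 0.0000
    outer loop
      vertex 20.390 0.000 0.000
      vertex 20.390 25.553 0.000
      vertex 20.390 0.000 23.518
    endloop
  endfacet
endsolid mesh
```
; perimeter-only toolpath
G21 ; units = mm
G90 ; absolute positioning
G28 ; home
; layer 1
G0 Z3.360
G0 X0.000 Y0.000
G1 X20.390 Y0.000
G1 X20.390 Y21.903
G1 X0.000 Y21.903
G1 X0.000 Y0.000
; layer 2
G0 Z6.719
G0 X0.000 Y0.000
G1 X20.390 Y0.000
G1 X20.390 Y18.252
G1 X0.000 Y18.252
G1 X0.000 Y0.000
; layer 3
G0 Z10.079
G0 X0.000 Y0.000
G1 X20.390 Y0.000
G1 X20.390 Y14.602
G1 X0.000 Y14.602
G1 X0.000 Y0.000
; layer 4
G0 Z13.439
G0 X0.000 Y0.000
G1 X20.390 Y0.000
G1 X20.390 Y10.951
G1 X0.000 Y10.951
G1 X0.000 Y0.000
; layer 5
G0 Z16.799
G0 X0.000 Y0.000
G1 X20.390 Y0.000
G1 X20.390 Y7.301
G1 X0.000 Y7.301
G1 X0.000 Y0.000
; layer 6
G0 Z20.158
G0 X0.000 Y0.000
G1 X20.390 Y0.000
G1 X20.390 Y3.650
G1 X0.000 Y3.650
G1 X0.000 Y0.000
M2 ; end

The solid is a wedge (ramp): 20.4 × 25.6 mm base, rising to 23.5 mm along the y=0 edge and sloping linearly to z=0 at y=25.6. Slicing at Δz = 3.360 mm — 7 equal slices spanning the solid's height, so layer i sits at z = i·h/7 — gives 6 non-empty perimeters. Each is a 4-segment closed polygon; G0 lifts to the layer z and rapids to the start vertex, then G1 traces the edges. The cross-section shrinks linearly with z (the slice at the apex is degenerate and omitted).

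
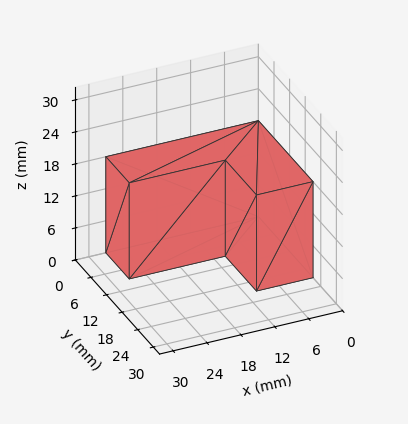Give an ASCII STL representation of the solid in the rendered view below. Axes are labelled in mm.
Reading the render: the shape is an L-shaped prism: outer 27 × 21 mm, arm thicknesses ≈ 9 mm (horizontal) and 10 mm (vertical), extruded 18 mm in z (dimensions read to the nearest mm from the axis ticks). For the STL, each face is triangulated and given an outward normal.

solid part
  facet normal 0.0000 0.0000 -1.0000
    outer loop
      vertex 27.0 9.0 0.0
      vertex 27.0 0.0 0.0
      vertex 0.0 0.0 0.0
    endloop
  endfacet
  facet normal 0.0000 0.0000 -1.0000
    outer loop
      vertex 10.0 9.0 0.0
      vertex 27.0 9.0 0.0
      vertex 0.0 0.0 0.0
    endloop
  endfacet
  facet normal 0.0000 0.0000 -1.0000
    outer loop
      vertex 10.0 21.0 0.0
      vertex 10.0 9.0 0.0
      vertex 0.0 0.0 0.0
    endloop
  endfacet
  facet normal 0.0000 0.0000 -1.0000
    outer loop
      vertex 0.0 21.0 0.0
      vertex 10.0 21.0 0.0
      vertex 0.0 0.0 0.0
    endloop
  endfacet
  facet normal 0.0000 0.0000 1.0000
    outer loop
      vertex 0.0 0.0 18.0
      vertex 27.0 0.0 18.0
      vertex 27.0 9.0 18.0
    endloop
  endfacet
  facet normal 0.0000 0.0000 1.0000
    outer loop
      vertex 0.0 0.0 18.0
      vertex 27.0 9.0 18.0
      vertex 10.0 9.0 18.0
    endloop
  endfacet
  facet normal 0.0000 0.0000 1.0000
    outer loop
      vertex 0.0 0.0 18.0
      vertex 10.0 9.0 18.0
      vertex 10.0 21.0 18.0
    endloop
  endfacet
  facet normal 0.0000 0.0000 1.0000
    outer loop
      vertex 0.0 0.0 18.0
      vertex 10.0 21.0 18.0
      vertex 0.0 21.0 18.0
    endloop
  endfacet
  facet normal 0.0000 -1.0000 0.0000
    outer loop
      vertex 0.0 0.0 0.0
      vertex 27.0 0.0 0.0
      vertex 27.0 0.0 18.0
    endloop
  endfacet
  facet normal 0.0000 -1.0000 0.0000
    outer loop
      vertex 0.0 0.0 0.0
      vertex 27.0 0.0 18.0
      vertex 0.0 0.0 18.0
    endloop
  endfacet
  facet normal 1.0000 0.0000 0.0000
    outer loop
      vertex 27.0 0.0 0.0
      vertex 27.0 9.0 0.0
      vertex 27.0 9.0 18.0
    endloop
  endfacet
  facet normal 1.0000 0.0000 0.0000
    outer loop
      vertex 27.0 0.0 0.0
      vertex 27.0 9.0 18.0
      vertex 27.0 0.0 18.0
    endloop
  endfacet
  facet normal 0.0000 1.0000 0.0000
    outer loop
      vertex 27.0 9.0 0.0
      vertex 10.0 9.0 0.0
      vertex 10.0 9.0 18.0
    endloop
  endfacet
  facet normal 0.0000 1.0000 0.0000
    outer loop
      vertex 27.0 9.0 0.0
      vertex 10.0 9.0 18.0
      vertex 27.0 9.0 18.0
    endloop
  endfacet
  facet normal 1.0000 0.0000 0.0000
    outer loop
      vertex 10.0 9.0 0.0
      vertex 10.0 21.0 0.0
      vertex 10.0 21.0 18.0
    endloop
  endfacet
  facet normal 1.0000 0.0000 0.0000
    outer loop
      vertex 10.0 9.0 0.0
      vertex 10.0 21.0 18.0
      vertex 10.0 9.0 18.0
    endloop
  endfacet
  facet normal 0.0000 1.0000 0.0000
    outer loop
      vertex 10.0 21.0 0.0
      vertex 0.0 21.0 0.0
      vertex 0.0 21.0 18.0
    endloop
  endfacet
  facet normal 0.0000 1.0000 0.0000
    outer loop
      vertex 10.0 21.0 0.0
      vertex 0.0 21.0 18.0
      vertex 10.0 21.0 18.0
    endloop
  endfacet
  facet normal -1.0000 0.0000 0.0000
    outer loop
      vertex 0.0 21.0 0.0
      vertex 0.0 0.0 0.0
      vertex 0.0 0.0 18.0
    endloop
  endfacet
  facet normal -1.0000 0.0000 0.0000
    outer loop
      vertex 0.0 21.0 0.0
      vertex 0.0 0.0 18.0
      vertex 0.0 21.0 18.0
    endloop
  endfacet
endsolid part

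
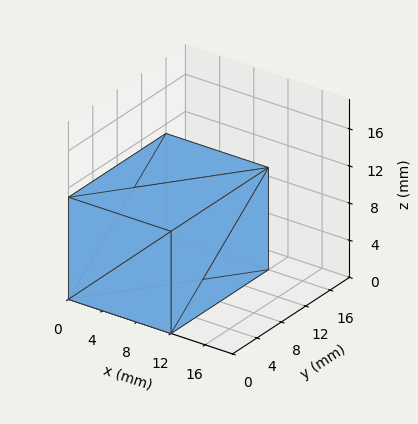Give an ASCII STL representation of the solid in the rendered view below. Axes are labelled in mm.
Reading the render: the shape is a rectangular box, roughly 12 × 16 mm footprint and 11 mm tall (dimensions read to the nearest mm from the axis ticks). For the STL, each face is triangulated and given an outward normal.

solid part
  facet normal 0.0000 0.0000 -1.0000
    outer loop
      vertex 12.000 16.000 0.000
      vertex 12.000 0.000 0.000
      vertex 0.000 0.000 0.000
    endloop
  endfacet
  facet normal 0.0000 0.0000 -1.0000
    outer loop
      vertex 0.000 16.000 0.000
      vertex 12.000 16.000 0.000
      vertex 0.000 0.000 0.000
    endloop
  endfacet
  facet normal 0.0000 0.0000 1.0000
    outer loop
      vertex 0.000 0.000 11.000
      vertex 12.000 0.000 11.000
      vertex 12.000 16.000 11.000
    endloop
  endfacet
  facet normal 0.0000 0.0000 1.0000
    outer loop
      vertex 0.000 0.000 11.000
      vertex 12.000 16.000 11.000
      vertex 0.000 16.000 11.000
    endloop
  endfacet
  facet normal 0.0000 -1.0000 0.0000
    outer loop
      vertex 0.000 0.000 0.000
      vertex 12.000 0.000 0.000
      vertex 12.000 0.000 11.000
    endloop
  endfacet
  facet normal 0.0000 -1.0000 0.0000
    outer loop
      vertex 0.000 0.000 0.000
      vertex 12.000 0.000 11.000
      vertex 0.000 0.000 11.000
    endloop
  endfacet
  facet normal 0.0000 1.0000 0.0000
    outer loop
      vertex 12.000 16.000 11.000
      vertex 12.000 16.000 0.000
      vertex 0.000 16.000 0.000
    endloop
  endfacet
  facet normal 0.0000 1.0000 0.0000
    outer loop
      vertex 0.000 16.000 11.000
      vertex 12.000 16.000 11.000
      vertex 0.000 16.000 0.000
    endloop
  endfacet
  facet normal -1.0000 0.0000 0.0000
    outer loop
      vertex 0.000 16.000 11.000
      vertex 0.000 16.000 0.000
      vertex 0.000 0.000 0.000
    endloop
  endfacet
  facet normal -1.0000 0.0000 0.0000
    outer loop
      vertex 0.000 0.000 11.000
      vertex 0.000 16.000 11.000
      vertex 0.000 0.000 0.000
    endloop
  endfacet
  facet normal 1.0000 0.0000 0.0000
    outer loop
      vertex 12.000 0.000 0.000
      vertex 12.000 16.000 0.000
      vertex 12.000 16.000 11.000
    endloop
  endfacet
  facet normal 1.0000 0.0000 0.0000
    outer loop
      vertex 12.000 0.000 0.000
      vertex 12.000 16.000 11.000
      vertex 12.000 0.000 11.000
    endloop
  endfacet
endsolid part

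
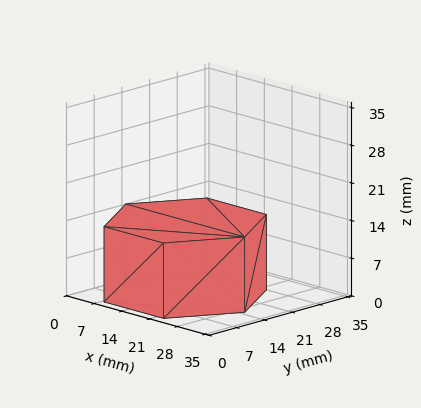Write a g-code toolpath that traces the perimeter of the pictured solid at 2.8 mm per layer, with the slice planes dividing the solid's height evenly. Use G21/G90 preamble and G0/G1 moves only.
Reading the render: the shape is a regular 6-sided prism (a cylinder approximated with 6 flat sides), circumscribed radius ≈ 15 mm, height ≈ 14 mm (dimensions read to the nearest mm from the axis ticks). For the g-code, the solid's height is divided into equal slices at the stated Δz and each level perimeter traced with G1 moves after a G0 lift.

; perimeter-only toolpath
G21 ; units = mm
G90 ; absolute positioning
G28 ; home
; layer 1
G0 Z2.8
G0 X30.0 Y15.0
G1 X22.5 Y28.0
G1 X7.5 Y28.0
G1 X0.0 Y15.0
G1 X7.5 Y2.0
G1 X22.5 Y2.0
G1 X30.0 Y15.0
; layer 2
G0 Z5.6
G0 X30.0 Y15.0
G1 X22.5 Y28.0
G1 X7.5 Y28.0
G1 X0.0 Y15.0
G1 X7.5 Y2.0
G1 X22.5 Y2.0
G1 X30.0 Y15.0
; layer 3
G0 Z8.4
G0 X30.0 Y15.0
G1 X22.5 Y28.0
G1 X7.5 Y28.0
G1 X0.0 Y15.0
G1 X7.5 Y2.0
G1 X22.5 Y2.0
G1 X30.0 Y15.0
; layer 4
G0 Z11.2
G0 X30.0 Y15.0
G1 X22.5 Y28.0
G1 X7.5 Y28.0
G1 X0.0 Y15.0
G1 X7.5 Y2.0
G1 X22.5 Y2.0
G1 X30.0 Y15.0
; layer 5
G0 Z14.0
G0 X30.0 Y15.0
G1 X22.5 Y28.0
G1 X7.5 Y28.0
G1 X0.0 Y15.0
G1 X7.5 Y2.0
G1 X22.5 Y2.0
G1 X30.0 Y15.0
M2 ; end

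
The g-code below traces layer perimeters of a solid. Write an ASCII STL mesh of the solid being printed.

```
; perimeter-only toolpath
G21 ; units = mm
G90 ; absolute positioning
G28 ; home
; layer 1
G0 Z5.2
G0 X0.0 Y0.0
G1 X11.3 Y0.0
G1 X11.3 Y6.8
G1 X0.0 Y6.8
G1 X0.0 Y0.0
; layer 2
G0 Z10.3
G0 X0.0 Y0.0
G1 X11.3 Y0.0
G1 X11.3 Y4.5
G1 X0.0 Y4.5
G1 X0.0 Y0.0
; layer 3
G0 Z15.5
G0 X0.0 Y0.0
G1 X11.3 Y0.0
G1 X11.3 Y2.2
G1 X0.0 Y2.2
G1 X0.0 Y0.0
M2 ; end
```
solid part
  facet normal 0.0000 0.0000 -1.0000
    outer loop
      vertex 11.3 9.0 0.0
      vertex 11.3 0.0 0.0
      vertex 0.0 0.0 0.0
    endloop
  endfacet
  facet normal 0.0000 0.0000 -1.0000
    outer loop
      vertex 0.0 9.0 0.0
      vertex 11.3 9.0 0.0
      vertex 0.0 0.0 0.0
    endloop
  endfacet
  facet normal 0.0000 -1.0000 0.0000
    outer loop
      vertex 0.0 0.0 0.0
      vertex 11.3 0.0 0.0
      vertex 11.3 0.0 20.7
    endloop
  endfacet
  facet normal 0.0000 -1.0000 0.0000
    outer loop
      vertex 0.0 0.0 0.0
      vertex 11.3 0.0 20.7
      vertex 0.0 0.0 20.7
    endloop
  endfacet
  facet normal 0.0000 0.9171 0.3987
    outer loop
      vertex 0.0 0.0 20.7
      vertex 11.3 0.0 20.7
      vertex 11.3 9.0 0.0
    endloop
  endfacet
  facet normal 0.0000 0.9171 0.3987
    outer loop
      vertex 0.0 0.0 20.7
      vertex 11.3 9.0 0.0
      vertex 0.0 9.0 0.0
    endloop
  endfacet
  facet normal -1.0000 0.0000 0.0000
    outer loop
      vertex 0.0 0.0 20.7
      vertex 0.0 9.0 0.0
      vertex 0.0 0.0 0.0
    endloop
  endfacet
  facet normal 1.0000 0.0000 0.0000
    outer loop
      vertex 11.3 0.0 0.0
      vertex 11.3 9.0 0.0
      vertex 11.3 0.0 20.7
    endloop
  endfacet
endsolid part

The G0 Z moves step by Δz≈5.2 mm. The G1 loops shrink linearly with z, so the solid tapers from its base footprint up to z≈20.7. Closing with a flat bottom cap and the tapered top and triangulating gives 8 facets — a wedge (ramp): 11.3 × 9 mm base, rising to 20.7 mm along the y=0 edge and sloping linearly to z=0 at y=9.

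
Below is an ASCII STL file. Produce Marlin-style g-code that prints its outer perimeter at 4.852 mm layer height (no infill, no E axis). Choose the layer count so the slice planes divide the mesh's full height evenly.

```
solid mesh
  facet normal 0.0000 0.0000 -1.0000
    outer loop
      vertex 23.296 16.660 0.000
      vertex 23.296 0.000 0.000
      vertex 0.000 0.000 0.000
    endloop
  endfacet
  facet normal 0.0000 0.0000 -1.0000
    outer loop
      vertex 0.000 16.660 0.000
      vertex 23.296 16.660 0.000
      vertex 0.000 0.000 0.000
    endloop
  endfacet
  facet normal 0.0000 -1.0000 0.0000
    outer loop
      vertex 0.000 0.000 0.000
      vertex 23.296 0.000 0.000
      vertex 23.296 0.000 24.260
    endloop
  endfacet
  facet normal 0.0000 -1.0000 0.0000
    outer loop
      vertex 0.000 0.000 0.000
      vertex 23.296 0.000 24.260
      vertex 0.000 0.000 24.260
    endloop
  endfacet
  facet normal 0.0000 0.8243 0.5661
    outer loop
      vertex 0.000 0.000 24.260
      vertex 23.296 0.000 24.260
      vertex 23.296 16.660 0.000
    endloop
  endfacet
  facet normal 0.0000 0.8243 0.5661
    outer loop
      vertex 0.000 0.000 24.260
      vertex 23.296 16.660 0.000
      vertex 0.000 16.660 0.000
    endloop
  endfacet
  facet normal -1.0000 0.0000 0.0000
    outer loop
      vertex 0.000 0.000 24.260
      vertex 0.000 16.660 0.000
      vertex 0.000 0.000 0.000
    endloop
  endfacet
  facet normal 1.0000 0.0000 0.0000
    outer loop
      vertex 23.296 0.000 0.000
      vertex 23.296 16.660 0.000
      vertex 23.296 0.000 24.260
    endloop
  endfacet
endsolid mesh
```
; perimeter-only toolpath
G21 ; units = mm
G90 ; absolute positioning
G28 ; home
; layer 1
G0 Z4.852
G0 X0.000 Y0.000
G1 X23.296 Y0.000
G1 X23.296 Y13.328
G1 X0.000 Y13.328
G1 X0.000 Y0.000
; layer 2
G0 Z9.704
G0 X0.000 Y0.000
G1 X23.296 Y0.000
G1 X23.296 Y9.996
G1 X0.000 Y9.996
G1 X0.000 Y0.000
; layer 3
G0 Z14.556
G0 X0.000 Y0.000
G1 X23.296 Y0.000
G1 X23.296 Y6.664
G1 X0.000 Y6.664
G1 X0.000 Y0.000
; layer 4
G0 Z19.408
G0 X0.000 Y0.000
G1 X23.296 Y0.000
G1 X23.296 Y3.332
G1 X0.000 Y3.332
G1 X0.000 Y0.000
M2 ; end

The solid is a wedge (ramp): 23.3 × 16.7 mm base, rising to 24.3 mm along the y=0 edge and sloping linearly to z=0 at y=16.7. Slicing at Δz = 4.852 mm — 5 equal slices spanning the solid's height, so layer i sits at z = i·h/5 — gives 4 non-empty perimeters. Each is a 4-segment closed polygon; G0 lifts to the layer z and rapids to the start vertex, then G1 traces the edges. The cross-section shrinks linearly with z (the slice at the apex is degenerate and omitted).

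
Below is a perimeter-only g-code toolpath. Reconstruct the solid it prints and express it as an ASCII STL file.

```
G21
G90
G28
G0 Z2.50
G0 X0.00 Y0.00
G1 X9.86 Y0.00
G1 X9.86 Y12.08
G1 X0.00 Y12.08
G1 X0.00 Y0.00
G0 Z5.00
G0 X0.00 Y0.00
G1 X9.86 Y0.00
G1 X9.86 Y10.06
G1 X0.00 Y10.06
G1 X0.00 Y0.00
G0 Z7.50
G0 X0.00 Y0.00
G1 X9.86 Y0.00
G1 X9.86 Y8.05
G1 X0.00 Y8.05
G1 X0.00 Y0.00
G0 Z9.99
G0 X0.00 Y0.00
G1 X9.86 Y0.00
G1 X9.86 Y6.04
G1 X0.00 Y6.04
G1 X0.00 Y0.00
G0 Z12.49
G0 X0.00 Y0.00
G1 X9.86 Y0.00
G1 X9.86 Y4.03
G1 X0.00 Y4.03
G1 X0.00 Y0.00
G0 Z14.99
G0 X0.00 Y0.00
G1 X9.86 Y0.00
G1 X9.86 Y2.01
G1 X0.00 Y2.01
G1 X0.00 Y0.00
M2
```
solid part
  facet normal 0.0000 0.0000 -1.0000
    outer loop
      vertex 9.86 14.09 0.00
      vertex 9.86 0.00 0.00
      vertex 0.00 0.00 0.00
    endloop
  endfacet
  facet normal 0.0000 0.0000 -1.0000
    outer loop
      vertex 0.00 14.09 0.00
      vertex 9.86 14.09 0.00
      vertex 0.00 0.00 0.00
    endloop
  endfacet
  facet normal 0.0000 -1.0000 0.0000
    outer loop
      vertex 0.00 0.00 0.00
      vertex 9.86 0.00 0.00
      vertex 9.86 0.00 17.49
    endloop
  endfacet
  facet normal 0.0000 -1.0000 0.0000
    outer loop
      vertex 0.00 0.00 0.00
      vertex 9.86 0.00 17.49
      vertex 0.00 0.00 17.49
    endloop
  endfacet
  facet normal 0.0000 0.7787 0.6274
    outer loop
      vertex 0.00 0.00 17.49
      vertex 9.86 0.00 17.49
      vertex 9.86 14.09 0.00
    endloop
  endfacet
  facet normal 0.0000 0.7787 0.6274
    outer loop
      vertex 0.00 0.00 17.49
      vertex 9.86 14.09 0.00
      vertex 0.00 14.09 0.00
    endloop
  endfacet
  facet normal -1.0000 0.0000 0.0000
    outer loop
      vertex 0.00 0.00 17.49
      vertex 0.00 14.09 0.00
      vertex 0.00 0.00 0.00
    endloop
  endfacet
  facet normal 1.0000 0.0000 0.0000
    outer loop
      vertex 9.86 0.00 0.00
      vertex 9.86 14.09 0.00
      vertex 9.86 0.00 17.49
    endloop
  endfacet
endsolid part

The G0 Z moves step by Δz≈2.50 mm. The G1 loops shrink linearly with z, so the solid tapers from its base footprint up to z≈17.5. Closing with a flat bottom cap and the tapered top and triangulating gives 8 facets — a wedge (ramp): 9.86 × 14.1 mm base, rising to 17.5 mm along the y=0 edge and sloping linearly to z=0 at y=14.1.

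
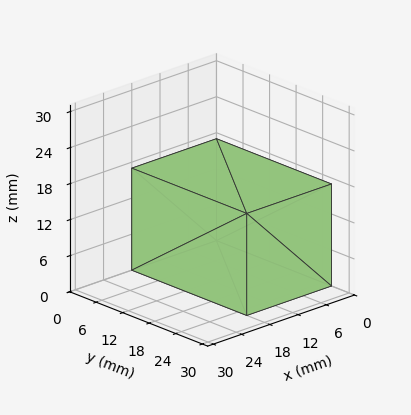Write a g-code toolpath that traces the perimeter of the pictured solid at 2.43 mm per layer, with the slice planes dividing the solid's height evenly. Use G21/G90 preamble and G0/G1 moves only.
Reading the render: the shape is a rectangular box, roughly 18 × 26 mm footprint and 17 mm tall (dimensions read to the nearest mm from the axis ticks). For the g-code, the solid's height is divided into equal slices at the stated Δz and each level perimeter traced with G1 moves after a G0 lift.

; perimeter-only toolpath
G21 ; units = mm
G90 ; absolute positioning
G28 ; home
; layer 1
G0 Z2.43
G0 X0.00 Y0.00
G1 X18.00 Y0.00
G1 X18.00 Y26.00
G1 X0.00 Y26.00
G1 X0.00 Y0.00
; layer 2
G0 Z4.86
G0 X0.00 Y0.00
G1 X18.00 Y0.00
G1 X18.00 Y26.00
G1 X0.00 Y26.00
G1 X0.00 Y0.00
; layer 3
G0 Z7.29
G0 X0.00 Y0.00
G1 X18.00 Y0.00
G1 X18.00 Y26.00
G1 X0.00 Y26.00
G1 X0.00 Y0.00
; layer 4
G0 Z9.71
G0 X0.00 Y0.00
G1 X18.00 Y0.00
G1 X18.00 Y26.00
G1 X0.00 Y26.00
G1 X0.00 Y0.00
; layer 5
G0 Z12.14
G0 X0.00 Y0.00
G1 X18.00 Y0.00
G1 X18.00 Y26.00
G1 X0.00 Y26.00
G1 X0.00 Y0.00
; layer 6
G0 Z14.57
G0 X0.00 Y0.00
G1 X18.00 Y0.00
G1 X18.00 Y26.00
G1 X0.00 Y26.00
G1 X0.00 Y0.00
; layer 7
G0 Z17.00
G0 X0.00 Y0.00
G1 X18.00 Y0.00
G1 X18.00 Y26.00
G1 X0.00 Y26.00
G1 X0.00 Y0.00
M2 ; end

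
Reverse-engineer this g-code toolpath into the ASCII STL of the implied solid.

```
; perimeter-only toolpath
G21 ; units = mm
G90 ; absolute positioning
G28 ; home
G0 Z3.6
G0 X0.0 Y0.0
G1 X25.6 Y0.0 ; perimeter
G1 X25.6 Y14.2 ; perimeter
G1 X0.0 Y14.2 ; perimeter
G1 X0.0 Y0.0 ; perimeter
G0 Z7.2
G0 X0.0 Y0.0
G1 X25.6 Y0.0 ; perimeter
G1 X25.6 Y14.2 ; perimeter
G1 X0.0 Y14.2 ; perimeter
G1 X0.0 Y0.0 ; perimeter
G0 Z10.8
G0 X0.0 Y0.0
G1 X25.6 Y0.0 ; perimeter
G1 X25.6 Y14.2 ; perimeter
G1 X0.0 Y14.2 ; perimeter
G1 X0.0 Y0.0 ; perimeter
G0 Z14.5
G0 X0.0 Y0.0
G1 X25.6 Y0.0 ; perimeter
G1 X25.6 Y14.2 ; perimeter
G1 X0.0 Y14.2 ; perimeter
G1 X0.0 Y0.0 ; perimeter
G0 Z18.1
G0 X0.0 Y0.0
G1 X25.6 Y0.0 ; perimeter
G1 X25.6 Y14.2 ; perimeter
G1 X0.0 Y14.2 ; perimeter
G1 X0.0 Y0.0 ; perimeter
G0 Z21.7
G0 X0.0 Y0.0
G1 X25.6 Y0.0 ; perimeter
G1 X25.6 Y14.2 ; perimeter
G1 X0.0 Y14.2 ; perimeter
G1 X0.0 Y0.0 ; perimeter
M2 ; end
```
solid part
  facet normal 0.0000 0.0000 -1.0000
    outer loop
      vertex 25.6 14.2 0.0
      vertex 25.6 0.0 0.0
      vertex 0.0 0.0 0.0
    endloop
  endfacet
  facet normal 0.0000 0.0000 -1.0000
    outer loop
      vertex 0.0 14.2 0.0
      vertex 25.6 14.2 0.0
      vertex 0.0 0.0 0.0
    endloop
  endfacet
  facet normal 0.0000 0.0000 1.0000
    outer loop
      vertex 0.0 0.0 21.7
      vertex 25.6 0.0 21.7
      vertex 25.6 14.2 21.7
    endloop
  endfacet
  facet normal 0.0000 0.0000 1.0000
    outer loop
      vertex 0.0 0.0 21.7
      vertex 25.6 14.2 21.7
      vertex 0.0 14.2 21.7
    endloop
  endfacet
  facet normal 0.0000 -1.0000 0.0000
    outer loop
      vertex 0.0 0.0 0.0
      vertex 25.6 0.0 0.0
      vertex 25.6 0.0 21.7
    endloop
  endfacet
  facet normal 0.0000 -1.0000 0.0000
    outer loop
      vertex 0.0 0.0 0.0
      vertex 25.6 0.0 21.7
      vertex 0.0 0.0 21.7
    endloop
  endfacet
  facet normal 0.0000 1.0000 0.0000
    outer loop
      vertex 25.6 14.2 21.7
      vertex 25.6 14.2 0.0
      vertex 0.0 14.2 0.0
    endloop
  endfacet
  facet normal 0.0000 1.0000 0.0000
    outer loop
      vertex 0.0 14.2 21.7
      vertex 25.6 14.2 21.7
      vertex 0.0 14.2 0.0
    endloop
  endfacet
  facet normal -1.0000 0.0000 0.0000
    outer loop
      vertex 0.0 14.2 21.7
      vertex 0.0 14.2 0.0
      vertex 0.0 0.0 0.0
    endloop
  endfacet
  facet normal -1.0000 0.0000 0.0000
    outer loop
      vertex 0.0 0.0 21.7
      vertex 0.0 14.2 21.7
      vertex 0.0 0.0 0.0
    endloop
  endfacet
  facet normal 1.0000 0.0000 0.0000
    outer loop
      vertex 25.6 0.0 0.0
      vertex 25.6 14.2 0.0
      vertex 25.6 14.2 21.7
    endloop
  endfacet
  facet normal 1.0000 0.0000 0.0000
    outer loop
      vertex 25.6 0.0 0.0
      vertex 25.6 14.2 21.7
      vertex 25.6 0.0 21.7
    endloop
  endfacet
endsolid part

The G0 Z moves step by Δz≈3.6 mm. Every layer's G1 loop is the same polygon, so the solid is a straight extrusion of it from z=0 to z≈21.7. Closing with flat bottom and top caps and triangulating gives 12 facets — a rectangular box, roughly 25.6 × 14.2 mm footprint and 21.7 mm tall.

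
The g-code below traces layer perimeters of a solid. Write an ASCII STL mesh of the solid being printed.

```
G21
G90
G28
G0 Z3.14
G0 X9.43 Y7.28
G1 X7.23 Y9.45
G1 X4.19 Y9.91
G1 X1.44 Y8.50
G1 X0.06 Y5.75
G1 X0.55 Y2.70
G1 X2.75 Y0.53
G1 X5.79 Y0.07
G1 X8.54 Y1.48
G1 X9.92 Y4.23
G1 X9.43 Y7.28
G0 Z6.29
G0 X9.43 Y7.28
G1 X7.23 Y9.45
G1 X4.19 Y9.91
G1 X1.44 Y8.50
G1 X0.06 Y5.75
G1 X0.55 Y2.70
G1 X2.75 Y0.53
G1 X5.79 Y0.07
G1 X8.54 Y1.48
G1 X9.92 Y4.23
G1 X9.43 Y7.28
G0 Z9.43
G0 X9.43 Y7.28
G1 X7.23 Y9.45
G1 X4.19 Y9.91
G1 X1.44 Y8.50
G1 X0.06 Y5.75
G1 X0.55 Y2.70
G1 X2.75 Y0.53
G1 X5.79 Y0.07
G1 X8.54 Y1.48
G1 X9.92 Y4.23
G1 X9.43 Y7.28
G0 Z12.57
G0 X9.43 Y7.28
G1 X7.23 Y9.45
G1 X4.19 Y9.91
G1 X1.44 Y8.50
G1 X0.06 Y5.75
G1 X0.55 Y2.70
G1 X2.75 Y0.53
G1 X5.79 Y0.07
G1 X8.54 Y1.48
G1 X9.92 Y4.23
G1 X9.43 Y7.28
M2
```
solid part
  facet normal 0.0000 0.0000 -1.0000
    outer loop
      vertex 4.19 9.91 0.00
      vertex 7.23 9.45 0.00
      vertex 9.43 7.28 0.00
    endloop
  endfacet
  facet normal 0.0000 0.0000 -1.0000
    outer loop
      vertex 1.44 8.50 0.00
      vertex 4.19 9.91 0.00
      vertex 9.43 7.28 0.00
    endloop
  endfacet
  facet normal 0.0000 0.0000 -1.0000
    outer loop
      vertex 0.06 5.75 0.00
      vertex 1.44 8.50 0.00
      vertex 9.43 7.28 0.00
    endloop
  endfacet
  facet normal 0.0000 0.0000 -1.0000
    outer loop
      vertex 0.55 2.70 0.00
      vertex 0.06 5.75 0.00
      vertex 9.43 7.28 0.00
    endloop
  endfacet
  facet normal 0.0000 0.0000 -1.0000
    outer loop
      vertex 2.75 0.53 0.00
      vertex 0.55 2.70 0.00
      vertex 9.43 7.28 0.00
    endloop
  endfacet
  facet normal 0.0000 0.0000 -1.0000
    outer loop
      vertex 5.79 0.07 0.00
      vertex 2.75 0.53 0.00
      vertex 9.43 7.28 0.00
    endloop
  endfacet
  facet normal 0.0000 0.0000 -1.0000
    outer loop
      vertex 8.54 1.48 0.00
      vertex 5.79 0.07 0.00
      vertex 9.43 7.28 0.00
    endloop
  endfacet
  facet normal 0.0000 0.0000 -1.0000
    outer loop
      vertex 9.92 4.23 0.00
      vertex 8.54 1.48 0.00
      vertex 9.43 7.28 0.00
    endloop
  endfacet
  facet normal 0.0000 0.0000 1.0000
    outer loop
      vertex 9.43 7.28 12.57
      vertex 7.23 9.45 12.57
      vertex 4.19 9.91 12.57
    endloop
  endfacet
  facet normal 0.0000 0.0000 1.0000
    outer loop
      vertex 9.43 7.28 12.57
      vertex 4.19 9.91 12.57
      vertex 1.44 8.50 12.57
    endloop
  endfacet
  facet normal 0.0000 0.0000 1.0000
    outer loop
      vertex 9.43 7.28 12.57
      vertex 1.44 8.50 12.57
      vertex 0.06 5.75 12.57
    endloop
  endfacet
  facet normal 0.0000 0.0000 1.0000
    outer loop
      vertex 9.43 7.28 12.57
      vertex 0.06 5.75 12.57
      vertex 0.55 2.70 12.57
    endloop
  endfacet
  facet normal 0.0000 0.0000 1.0000
    outer loop
      vertex 9.43 7.28 12.57
      vertex 0.55 2.70 12.57
      vertex 2.75 0.53 12.57
    endloop
  endfacet
  facet normal 0.0000 0.0000 1.0000
    outer loop
      vertex 9.43 7.28 12.57
      vertex 2.75 0.53 12.57
      vertex 5.79 0.07 12.57
    endloop
  endfacet
  facet normal 0.0000 0.0000 1.0000
    outer loop
      vertex 9.43 7.28 12.57
      vertex 5.79 0.07 12.57
      vertex 8.54 1.48 12.57
    endloop
  endfacet
  facet normal 0.0000 0.0000 1.0000
    outer loop
      vertex 9.43 7.28 12.57
      vertex 8.54 1.48 12.57
      vertex 9.92 4.23 12.57
    endloop
  endfacet
  facet normal 0.7022 0.7119 0.0000
    outer loop
      vertex 9.43 7.28 0.00
      vertex 7.23 9.45 0.00
      vertex 7.23 9.45 12.57
    endloop
  endfacet
  facet normal 0.7022 0.7119 0.0000
    outer loop
      vertex 9.43 7.28 0.00
      vertex 7.23 9.45 12.57
      vertex 9.43 7.28 12.57
    endloop
  endfacet
  facet normal 0.1496 0.9887 0.0000
    outer loop
      vertex 7.23 9.45 0.00
      vertex 4.19 9.91 0.00
      vertex 4.19 9.91 12.57
    endloop
  endfacet
  facet normal 0.1496 0.9887 0.0000
    outer loop
      vertex 7.23 9.45 0.00
      vertex 4.19 9.91 12.57
      vertex 7.23 9.45 12.57
    endloop
  endfacet
  facet normal -0.4563 0.8899 0.0000
    outer loop
      vertex 4.19 9.91 0.00
      vertex 1.44 8.50 0.00
      vertex 1.44 8.50 12.57
    endloop
  endfacet
  facet normal -0.4563 0.8899 0.0000
    outer loop
      vertex 4.19 9.91 0.00
      vertex 1.44 8.50 12.57
      vertex 4.19 9.91 12.57
    endloop
  endfacet
  facet normal -0.8938 0.4485 0.0000
    outer loop
      vertex 1.44 8.50 0.00
      vertex 0.06 5.75 0.00
      vertex 0.06 5.75 12.57
    endloop
  endfacet
  facet normal -0.8938 0.4485 0.0000
    outer loop
      vertex 1.44 8.50 0.00
      vertex 0.06 5.75 12.57
      vertex 1.44 8.50 12.57
    endloop
  endfacet
  facet normal -0.9873 -0.1586 0.0000
    outer loop
      vertex 0.06 5.75 0.00
      vertex 0.55 2.70 0.00
      vertex 0.55 2.70 12.57
    endloop
  endfacet
  facet normal -0.9873 -0.1586 0.0000
    outer loop
      vertex 0.06 5.75 0.00
      vertex 0.55 2.70 12.57
      vertex 0.06 5.75 12.57
    endloop
  endfacet
  facet normal -0.7022 -0.7119 0.0000
    outer loop
      vertex 0.55 2.70 0.00
      vertex 2.75 0.53 0.00
      vertex 2.75 0.53 12.57
    endloop
  endfacet
  facet normal -0.7022 -0.7119 0.0000
    outer loop
      vertex 0.55 2.70 0.00
      vertex 2.75 0.53 12.57
      vertex 0.55 2.70 12.57
    endloop
  endfacet
  facet normal -0.1496 -0.9887 0.0000
    outer loop
      vertex 2.75 0.53 0.00
      vertex 5.79 0.07 0.00
      vertex 5.79 0.07 12.57
    endloop
  endfacet
  facet normal -0.1496 -0.9887 0.0000
    outer loop
      vertex 2.75 0.53 0.00
      vertex 5.79 0.07 12.57
      vertex 2.75 0.53 12.57
    endloop
  endfacet
  facet normal 0.4563 -0.8899 0.0000
    outer loop
      vertex 5.79 0.07 0.00
      vertex 8.54 1.48 0.00
      vertex 8.54 1.48 12.57
    endloop
  endfacet
  facet normal 0.4563 -0.8899 0.0000
    outer loop
      vertex 5.79 0.07 0.00
      vertex 8.54 1.48 12.57
      vertex 5.79 0.07 12.57
    endloop
  endfacet
  facet normal 0.8938 -0.4485 0.0000
    outer loop
      vertex 8.54 1.48 0.00
      vertex 9.92 4.23 0.00
      vertex 9.92 4.23 12.57
    endloop
  endfacet
  facet normal 0.8938 -0.4485 0.0000
    outer loop
      vertex 8.54 1.48 0.00
      vertex 9.92 4.23 12.57
      vertex 8.54 1.48 12.57
    endloop
  endfacet
  facet normal 0.9873 0.1586 0.0000
    outer loop
      vertex 9.92 4.23 0.00
      vertex 9.43 7.28 0.00
      vertex 9.43 7.28 12.57
    endloop
  endfacet
  facet normal 0.9873 0.1586 0.0000
    outer loop
      vertex 9.92 4.23 0.00
      vertex 9.43 7.28 12.57
      vertex 9.92 4.23 12.57
    endloop
  endfacet
endsolid part

The G0 Z moves step by Δz≈3.14 mm. Every layer's G1 loop is the same polygon, so the solid is a straight extrusion of it from z=0 to z≈12.6. Closing with flat bottom and top caps and triangulating gives 36 facets — a regular 10-sided prism (a cylinder approximated with 10 flat sides), circumscribed radius ≈ 4.99 mm, height ≈ 12.6 mm.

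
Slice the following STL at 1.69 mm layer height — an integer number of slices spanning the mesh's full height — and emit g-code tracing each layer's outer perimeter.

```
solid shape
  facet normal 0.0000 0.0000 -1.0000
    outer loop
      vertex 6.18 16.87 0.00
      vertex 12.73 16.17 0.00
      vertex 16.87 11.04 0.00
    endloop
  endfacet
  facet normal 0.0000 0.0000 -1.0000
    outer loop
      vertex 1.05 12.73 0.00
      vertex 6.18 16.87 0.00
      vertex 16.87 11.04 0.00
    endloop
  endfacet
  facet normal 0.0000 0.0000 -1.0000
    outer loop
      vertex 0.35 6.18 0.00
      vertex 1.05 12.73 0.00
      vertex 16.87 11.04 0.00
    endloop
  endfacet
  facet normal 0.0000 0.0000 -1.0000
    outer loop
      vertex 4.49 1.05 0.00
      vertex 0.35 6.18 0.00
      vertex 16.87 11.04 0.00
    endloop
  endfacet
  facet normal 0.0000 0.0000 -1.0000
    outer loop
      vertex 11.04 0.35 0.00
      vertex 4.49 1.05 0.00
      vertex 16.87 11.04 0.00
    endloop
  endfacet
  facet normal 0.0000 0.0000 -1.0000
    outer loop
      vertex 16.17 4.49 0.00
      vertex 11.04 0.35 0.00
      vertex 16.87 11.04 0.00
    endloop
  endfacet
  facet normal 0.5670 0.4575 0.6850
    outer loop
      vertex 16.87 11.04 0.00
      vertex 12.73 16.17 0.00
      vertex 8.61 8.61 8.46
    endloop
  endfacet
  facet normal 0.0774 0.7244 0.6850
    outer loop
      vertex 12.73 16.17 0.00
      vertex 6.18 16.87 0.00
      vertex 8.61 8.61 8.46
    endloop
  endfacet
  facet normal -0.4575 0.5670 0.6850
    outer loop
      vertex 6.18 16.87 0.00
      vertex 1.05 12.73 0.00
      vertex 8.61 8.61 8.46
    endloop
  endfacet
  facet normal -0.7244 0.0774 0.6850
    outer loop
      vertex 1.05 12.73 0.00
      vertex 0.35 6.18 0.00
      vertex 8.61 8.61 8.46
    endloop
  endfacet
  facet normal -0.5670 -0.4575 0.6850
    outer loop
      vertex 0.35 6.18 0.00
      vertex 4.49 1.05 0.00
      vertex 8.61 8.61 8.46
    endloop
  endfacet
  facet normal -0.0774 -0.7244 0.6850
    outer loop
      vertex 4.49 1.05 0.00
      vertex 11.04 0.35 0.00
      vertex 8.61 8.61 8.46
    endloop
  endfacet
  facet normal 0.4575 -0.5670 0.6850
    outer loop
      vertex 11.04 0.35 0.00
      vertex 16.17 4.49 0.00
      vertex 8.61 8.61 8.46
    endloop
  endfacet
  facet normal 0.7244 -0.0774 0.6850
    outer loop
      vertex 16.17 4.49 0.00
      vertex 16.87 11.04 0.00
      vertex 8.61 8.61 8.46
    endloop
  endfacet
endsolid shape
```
; perimeter-only toolpath
G21 ; units = mm
G90 ; absolute positioning
G28 ; home
; layer 1
G0 Z1.69
G0 X15.22 Y10.55
G1 X11.91 Y14.66
G1 X6.67 Y15.22
G1 X2.56 Y11.91
G1 X2.00 Y6.67
G1 X5.31 Y2.56
G1 X10.55 Y2.00
G1 X14.66 Y5.31
G1 X15.22 Y10.55
; layer 2
G0 Z3.38
G0 X13.57 Y10.07
G1 X11.08 Y13.15
G1 X7.15 Y13.57
G1 X4.07 Y11.08
G1 X3.65 Y7.15
G1 X6.14 Y4.07
G1 X10.07 Y3.65
G1 X13.15 Y6.14
G1 X13.57 Y10.07
; layer 3
G0 Z5.08
G0 X11.91 Y9.58
G1 X10.26 Y11.63
G1 X7.64 Y11.91
G1 X5.59 Y10.26
G1 X5.31 Y7.64
G1 X6.96 Y5.59
G1 X9.58 Y5.31
G1 X11.63 Y6.96
G1 X11.91 Y9.58
; layer 4
G0 Z6.77
G0 X10.26 Y9.10
G1 X9.43 Y10.12
G1 X8.12 Y10.26
G1 X7.10 Y9.43
G1 X6.96 Y8.12
G1 X7.79 Y7.10
G1 X9.10 Y6.96
G1 X10.12 Y7.79
G1 X10.26 Y9.10
M2 ; end

The solid is a regular 8-sided pyramid, base circumscribed radius ≈ 8.61 mm, apex at z ≈ 8.46 mm. Slicing at Δz = 1.69 mm — 5 equal slices spanning the solid's height, so layer i sits at z = i·h/5 — gives 4 non-empty perimeters. Each is a 8-segment closed polygon; G0 lifts to the layer z and rapids to the start vertex, then G1 traces the edges. The cross-section shrinks linearly with z (the slice at the apex is degenerate and omitted).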